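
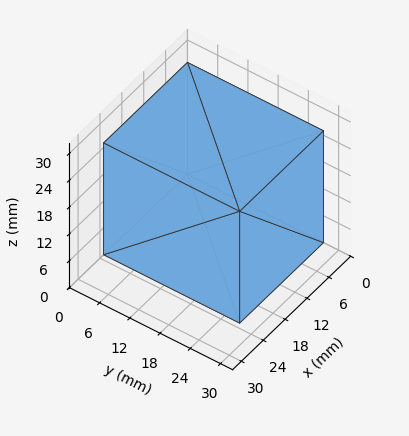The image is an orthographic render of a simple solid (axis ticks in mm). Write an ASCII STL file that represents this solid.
Reading the render: the shape is a rectangular box, roughly 23 × 27 mm footprint and 25 mm tall (dimensions read to the nearest mm from the axis ticks). For the STL, each face is triangulated and given an outward normal.

solid part
  facet normal 0.0000 0.0000 -1.0000
    outer loop
      vertex 23.00 27.00 0.00
      vertex 23.00 0.00 0.00
      vertex 0.00 0.00 0.00
    endloop
  endfacet
  facet normal 0.0000 0.0000 -1.0000
    outer loop
      vertex 0.00 27.00 0.00
      vertex 23.00 27.00 0.00
      vertex 0.00 0.00 0.00
    endloop
  endfacet
  facet normal 0.0000 0.0000 1.0000
    outer loop
      vertex 0.00 0.00 25.00
      vertex 23.00 0.00 25.00
      vertex 23.00 27.00 25.00
    endloop
  endfacet
  facet normal 0.0000 0.0000 1.0000
    outer loop
      vertex 0.00 0.00 25.00
      vertex 23.00 27.00 25.00
      vertex 0.00 27.00 25.00
    endloop
  endfacet
  facet normal 0.0000 -1.0000 0.0000
    outer loop
      vertex 0.00 0.00 0.00
      vertex 23.00 0.00 0.00
      vertex 23.00 0.00 25.00
    endloop
  endfacet
  facet normal 0.0000 -1.0000 0.0000
    outer loop
      vertex 0.00 0.00 0.00
      vertex 23.00 0.00 25.00
      vertex 0.00 0.00 25.00
    endloop
  endfacet
  facet normal 0.0000 1.0000 0.0000
    outer loop
      vertex 23.00 27.00 25.00
      vertex 23.00 27.00 0.00
      vertex 0.00 27.00 0.00
    endloop
  endfacet
  facet normal 0.0000 1.0000 0.0000
    outer loop
      vertex 0.00 27.00 25.00
      vertex 23.00 27.00 25.00
      vertex 0.00 27.00 0.00
    endloop
  endfacet
  facet normal -1.0000 0.0000 0.0000
    outer loop
      vertex 0.00 27.00 25.00
      vertex 0.00 27.00 0.00
      vertex 0.00 0.00 0.00
    endloop
  endfacet
  facet normal -1.0000 0.0000 0.0000
    outer loop
      vertex 0.00 0.00 25.00
      vertex 0.00 27.00 25.00
      vertex 0.00 0.00 0.00
    endloop
  endfacet
  facet normal 1.0000 0.0000 0.0000
    outer loop
      vertex 23.00 0.00 0.00
      vertex 23.00 27.00 0.00
      vertex 23.00 27.00 25.00
    endloop
  endfacet
  facet normal 1.0000 0.0000 0.0000
    outer loop
      vertex 23.00 0.00 0.00
      vertex 23.00 27.00 25.00
      vertex 23.00 0.00 25.00
    endloop
  endfacet
endsolid part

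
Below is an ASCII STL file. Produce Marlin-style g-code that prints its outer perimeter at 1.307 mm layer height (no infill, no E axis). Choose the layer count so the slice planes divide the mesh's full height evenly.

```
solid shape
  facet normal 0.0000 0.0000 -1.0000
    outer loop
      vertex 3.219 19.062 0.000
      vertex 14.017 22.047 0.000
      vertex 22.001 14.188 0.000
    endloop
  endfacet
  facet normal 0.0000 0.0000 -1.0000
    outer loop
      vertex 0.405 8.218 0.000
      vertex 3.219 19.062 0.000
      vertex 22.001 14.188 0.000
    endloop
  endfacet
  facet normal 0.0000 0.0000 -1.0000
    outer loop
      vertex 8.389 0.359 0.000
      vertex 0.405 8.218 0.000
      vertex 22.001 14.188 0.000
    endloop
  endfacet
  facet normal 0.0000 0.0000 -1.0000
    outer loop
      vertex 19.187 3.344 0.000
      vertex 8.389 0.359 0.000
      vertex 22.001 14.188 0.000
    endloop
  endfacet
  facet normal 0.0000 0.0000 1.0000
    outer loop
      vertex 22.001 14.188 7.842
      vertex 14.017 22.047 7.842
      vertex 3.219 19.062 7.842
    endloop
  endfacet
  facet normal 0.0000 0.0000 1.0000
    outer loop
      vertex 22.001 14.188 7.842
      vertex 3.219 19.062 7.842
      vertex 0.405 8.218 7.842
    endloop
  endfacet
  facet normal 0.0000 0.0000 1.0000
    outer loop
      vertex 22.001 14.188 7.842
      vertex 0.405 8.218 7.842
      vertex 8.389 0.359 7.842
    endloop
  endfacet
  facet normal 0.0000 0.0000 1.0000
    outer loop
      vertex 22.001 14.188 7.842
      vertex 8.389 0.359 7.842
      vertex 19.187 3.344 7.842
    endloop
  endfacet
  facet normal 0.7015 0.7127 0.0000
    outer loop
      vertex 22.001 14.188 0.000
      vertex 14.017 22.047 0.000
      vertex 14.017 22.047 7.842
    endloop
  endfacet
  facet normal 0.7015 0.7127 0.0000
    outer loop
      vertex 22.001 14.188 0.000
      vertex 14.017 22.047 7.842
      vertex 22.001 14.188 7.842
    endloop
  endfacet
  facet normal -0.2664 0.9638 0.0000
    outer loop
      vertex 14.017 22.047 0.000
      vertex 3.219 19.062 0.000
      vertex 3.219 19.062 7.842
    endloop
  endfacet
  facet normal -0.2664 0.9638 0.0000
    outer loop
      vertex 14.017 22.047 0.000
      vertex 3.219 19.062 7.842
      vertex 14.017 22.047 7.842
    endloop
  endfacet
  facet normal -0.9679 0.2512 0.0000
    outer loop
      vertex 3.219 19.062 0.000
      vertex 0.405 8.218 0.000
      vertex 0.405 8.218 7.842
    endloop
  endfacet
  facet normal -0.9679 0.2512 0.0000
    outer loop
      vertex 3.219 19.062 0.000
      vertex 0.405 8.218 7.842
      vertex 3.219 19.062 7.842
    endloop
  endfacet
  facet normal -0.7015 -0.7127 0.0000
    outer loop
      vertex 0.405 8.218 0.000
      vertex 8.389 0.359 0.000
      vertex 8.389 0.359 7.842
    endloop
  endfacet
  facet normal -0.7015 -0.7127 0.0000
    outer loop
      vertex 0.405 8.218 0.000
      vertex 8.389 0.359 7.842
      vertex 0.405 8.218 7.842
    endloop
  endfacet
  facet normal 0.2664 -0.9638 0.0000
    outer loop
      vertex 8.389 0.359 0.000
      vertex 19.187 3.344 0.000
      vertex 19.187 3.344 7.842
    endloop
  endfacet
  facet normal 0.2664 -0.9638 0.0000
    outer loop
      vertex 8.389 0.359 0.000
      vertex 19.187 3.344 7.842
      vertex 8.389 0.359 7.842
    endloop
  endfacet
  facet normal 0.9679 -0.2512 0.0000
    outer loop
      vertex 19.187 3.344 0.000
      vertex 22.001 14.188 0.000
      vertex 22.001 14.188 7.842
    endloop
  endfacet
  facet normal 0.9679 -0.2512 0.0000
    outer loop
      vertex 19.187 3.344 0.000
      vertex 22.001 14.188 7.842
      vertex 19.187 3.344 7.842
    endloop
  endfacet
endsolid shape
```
; perimeter-only toolpath
G21 ; units = mm
G90 ; absolute positioning
G28 ; home
; layer 1
G0 Z1.307
G0 X22.001 Y14.188
G1 X14.017 Y22.047
G1 X3.219 Y19.062
G1 X0.405 Y8.218
G1 X8.389 Y0.359
G1 X19.187 Y3.344
G1 X22.001 Y14.188
; layer 2
G0 Z2.614
G0 X22.001 Y14.188
G1 X14.017 Y22.047
G1 X3.219 Y19.062
G1 X0.405 Y8.218
G1 X8.389 Y0.359
G1 X19.187 Y3.344
G1 X22.001 Y14.188
; layer 3
G0 Z3.921
G0 X22.001 Y14.188
G1 X14.017 Y22.047
G1 X3.219 Y19.062
G1 X0.405 Y8.218
G1 X8.389 Y0.359
G1 X19.187 Y3.344
G1 X22.001 Y14.188
; layer 4
G0 Z5.228
G0 X22.001 Y14.188
G1 X14.017 Y22.047
G1 X3.219 Y19.062
G1 X0.405 Y8.218
G1 X8.389 Y0.359
G1 X19.187 Y3.344
G1 X22.001 Y14.188
; layer 5
G0 Z6.535
G0 X22.001 Y14.188
G1 X14.017 Y22.047
G1 X3.219 Y19.062
G1 X0.405 Y8.218
G1 X8.389 Y0.359
G1 X19.187 Y3.344
G1 X22.001 Y14.188
; layer 6
G0 Z7.842
G0 X22.001 Y14.188
G1 X14.017 Y22.047
G1 X3.219 Y19.062
G1 X0.405 Y8.218
G1 X8.389 Y0.359
G1 X19.187 Y3.344
G1 X22.001 Y14.188
M2 ; end

The solid is a regular 6-sided prism (a cylinder approximated with 6 flat sides), circumscribed radius ≈ 11.2 mm, height ≈ 7.84 mm. Slicing at Δz = 1.307 mm — 6 equal slices spanning the solid's height, so layer i sits at z = i·h/6 — gives 6 non-empty perimeters. Each is a 6-segment closed polygon; G0 lifts to the layer z and rapids to the start vertex, then G1 traces the edges.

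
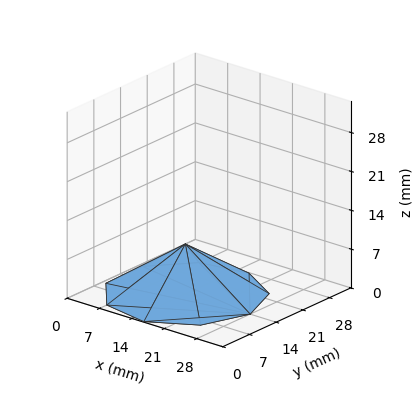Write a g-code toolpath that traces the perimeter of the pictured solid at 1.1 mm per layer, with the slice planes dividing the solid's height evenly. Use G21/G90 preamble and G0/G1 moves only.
Reading the render: the shape is a regular 9-sided pyramid, base circumscribed radius ≈ 14 mm, apex at z ≈ 9 mm (dimensions read to the nearest mm from the axis ticks). For the g-code, the solid's height is divided into equal slices at the stated Δz and each level perimeter traced with G1 moves after a G0 lift.

; perimeter-only toolpath
G21 ; units = mm
G90 ; absolute positioning
G28 ; home
; layer 1
G0 Z1.1
G0 X26.2 Y14.0
G1 X23.4 Y21.9
G1 X16.1 Y26.1
G1 X7.9 Y24.6
G1 X2.5 Y18.2
G1 X2.5 Y9.8
G1 X7.9 Y3.4
G1 X16.1 Y1.9
G1 X23.4 Y6.1
G1 X26.2 Y14.0
; layer 2
G0 Z2.2
G0 X24.5 Y14.0
G1 X22.0 Y20.8
G1 X15.8 Y24.4
G1 X8.8 Y23.1
G1 X4.1 Y17.6
G1 X4.1 Y10.4
G1 X8.8 Y4.9
G1 X15.8 Y3.6
G1 X22.0 Y7.2
G1 X24.5 Y14.0
; layer 3
G0 Z3.4
G0 X22.8 Y14.0
G1 X20.7 Y19.6
G1 X15.5 Y22.6
G1 X9.6 Y21.6
G1 X5.8 Y17.0
G1 X5.8 Y11.0
G1 X9.6 Y6.4
G1 X15.5 Y5.4
G1 X20.7 Y8.4
G1 X22.8 Y14.0
; layer 4
G0 Z4.5
G0 X21.0 Y14.0
G1 X19.4 Y18.5
G1 X15.2 Y20.9
G1 X10.5 Y20.1
G1 X7.4 Y16.4
G1 X7.4 Y11.6
G1 X10.5 Y8.0
G1 X15.2 Y7.1
G1 X19.4 Y9.5
G1 X21.0 Y14.0
; layer 5
G0 Z5.6
G0 X19.2 Y14.0
G1 X18.0 Y17.4
G1 X14.9 Y19.2
G1 X11.4 Y18.5
G1 X9.1 Y15.8
G1 X9.1 Y12.2
G1 X11.4 Y9.5
G1 X14.9 Y8.8
G1 X18.0 Y10.6
G1 X19.2 Y14.0
; layer 6
G0 Z6.8
G0 X17.5 Y14.0
G1 X16.7 Y16.2
G1 X14.6 Y17.4
G1 X12.2 Y17.0
G1 X10.7 Y15.2
G1 X10.7 Y12.8
G1 X12.2 Y11.0
G1 X14.6 Y10.6
G1 X16.7 Y11.8
G1 X17.5 Y14.0
; layer 7
G0 Z7.9
G0 X15.8 Y14.0
G1 X15.3 Y15.1
G1 X14.3 Y15.7
G1 X13.1 Y15.5
G1 X12.3 Y14.6
G1 X12.3 Y13.4
G1 X13.1 Y12.5
G1 X14.3 Y12.3
G1 X15.3 Y12.9
G1 X15.8 Y14.0
M2 ; end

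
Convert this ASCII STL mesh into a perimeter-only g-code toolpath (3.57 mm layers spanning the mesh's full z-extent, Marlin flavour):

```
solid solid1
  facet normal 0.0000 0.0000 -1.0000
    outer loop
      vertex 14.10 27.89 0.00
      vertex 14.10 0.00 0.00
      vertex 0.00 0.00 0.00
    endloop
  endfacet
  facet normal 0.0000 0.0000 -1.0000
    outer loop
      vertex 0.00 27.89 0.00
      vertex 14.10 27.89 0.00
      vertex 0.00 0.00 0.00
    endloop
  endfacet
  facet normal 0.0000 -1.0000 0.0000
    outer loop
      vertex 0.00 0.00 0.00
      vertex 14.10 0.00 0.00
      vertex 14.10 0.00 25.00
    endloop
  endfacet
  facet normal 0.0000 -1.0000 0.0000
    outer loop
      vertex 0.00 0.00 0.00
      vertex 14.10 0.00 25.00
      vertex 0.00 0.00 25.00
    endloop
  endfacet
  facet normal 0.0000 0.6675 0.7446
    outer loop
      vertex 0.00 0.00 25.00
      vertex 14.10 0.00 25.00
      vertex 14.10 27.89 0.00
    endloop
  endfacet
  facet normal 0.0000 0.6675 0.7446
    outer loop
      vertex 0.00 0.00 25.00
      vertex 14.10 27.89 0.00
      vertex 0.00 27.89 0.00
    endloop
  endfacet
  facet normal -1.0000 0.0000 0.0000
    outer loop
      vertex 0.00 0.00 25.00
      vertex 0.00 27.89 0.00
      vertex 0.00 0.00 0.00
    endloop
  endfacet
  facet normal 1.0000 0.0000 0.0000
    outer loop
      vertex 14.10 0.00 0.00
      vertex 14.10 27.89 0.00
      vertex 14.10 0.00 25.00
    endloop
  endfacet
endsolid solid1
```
; perimeter-only toolpath
G21 ; units = mm
G90 ; absolute positioning
G28 ; home
; layer 1
G0 Z3.57
G0 X0.00 Y0.00
G1 X14.10 Y0.00
G1 X14.10 Y23.91
G1 X0.00 Y23.91
G1 X0.00 Y0.00
; layer 2
G0 Z7.14
G0 X0.00 Y0.00
G1 X14.10 Y0.00
G1 X14.10 Y19.92
G1 X0.00 Y19.92
G1 X0.00 Y0.00
; layer 3
G0 Z10.71
G0 X0.00 Y0.00
G1 X14.10 Y0.00
G1 X14.10 Y15.94
G1 X0.00 Y15.94
G1 X0.00 Y0.00
; layer 4
G0 Z14.29
G0 X0.00 Y0.00
G1 X14.10 Y0.00
G1 X14.10 Y11.95
G1 X0.00 Y11.95
G1 X0.00 Y0.00
; layer 5
G0 Z17.86
G0 X0.00 Y0.00
G1 X14.10 Y0.00
G1 X14.10 Y7.97
G1 X0.00 Y7.97
G1 X0.00 Y0.00
; layer 6
G0 Z21.43
G0 X0.00 Y0.00
G1 X14.10 Y0.00
G1 X14.10 Y3.98
G1 X0.00 Y3.98
G1 X0.00 Y0.00
M2 ; end

The solid is a wedge (ramp): 14.1 × 27.9 mm base, rising to 25 mm along the y=0 edge and sloping linearly to z=0 at y=27.9. Slicing at Δz = 3.57 mm — 7 equal slices spanning the solid's height, so layer i sits at z = i·h/7 — gives 6 non-empty perimeters. Each is a 4-segment closed polygon; G0 lifts to the layer z and rapids to the start vertex, then G1 traces the edges. The cross-section shrinks linearly with z (the slice at the apex is degenerate and omitted).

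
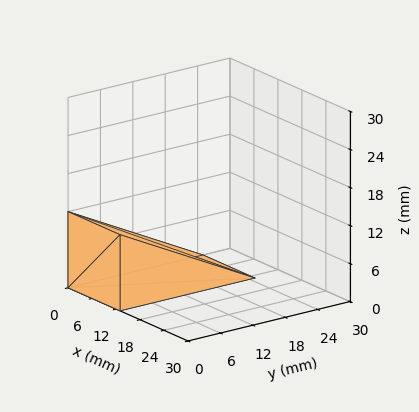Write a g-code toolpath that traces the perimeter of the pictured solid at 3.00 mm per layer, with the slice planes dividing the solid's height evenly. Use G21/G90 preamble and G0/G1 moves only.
Reading the render: the shape is a wedge (ramp): 13 × 25 mm base, rising to 12 mm along the y=0 edge and sloping linearly to z=0 at y=25 (dimensions read to the nearest mm from the axis ticks). For the g-code, the solid's height is divided into equal slices at the stated Δz and each level perimeter traced with G1 moves after a G0 lift.

; perimeter-only toolpath
G21 ; units = mm
G90 ; absolute positioning
G28 ; home
; layer 1
G0 Z3.00
G0 X0.00 Y0.00
G1 X13.00 Y0.00
G1 X13.00 Y18.75
G1 X0.00 Y18.75
G1 X0.00 Y0.00
; layer 2
G0 Z6.00
G0 X0.00 Y0.00
G1 X13.00 Y0.00
G1 X13.00 Y12.50
G1 X0.00 Y12.50
G1 X0.00 Y0.00
; layer 3
G0 Z9.00
G0 X0.00 Y0.00
G1 X13.00 Y0.00
G1 X13.00 Y6.25
G1 X0.00 Y6.25
G1 X0.00 Y0.00
M2 ; end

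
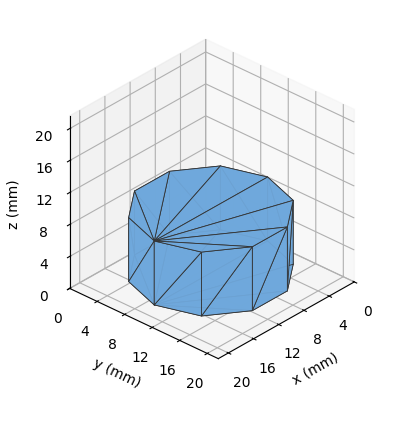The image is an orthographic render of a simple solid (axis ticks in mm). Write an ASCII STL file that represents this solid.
Reading the render: the shape is a regular 10-sided prism (a cylinder approximated with 10 flat sides), circumscribed radius ≈ 9 mm, height ≈ 8 mm (dimensions read to the nearest mm from the axis ticks). For the STL, each face is triangulated and given an outward normal.

solid part
  facet normal 0.0000 0.0000 -1.0000
    outer loop
      vertex 11.781 17.560 0.000
      vertex 16.281 14.290 0.000
      vertex 18.000 9.000 0.000
    endloop
  endfacet
  facet normal 0.0000 0.0000 -1.0000
    outer loop
      vertex 6.219 17.560 0.000
      vertex 11.781 17.560 0.000
      vertex 18.000 9.000 0.000
    endloop
  endfacet
  facet normal 0.0000 0.0000 -1.0000
    outer loop
      vertex 1.719 14.290 0.000
      vertex 6.219 17.560 0.000
      vertex 18.000 9.000 0.000
    endloop
  endfacet
  facet normal 0.0000 0.0000 -1.0000
    outer loop
      vertex 0.000 9.000 0.000
      vertex 1.719 14.290 0.000
      vertex 18.000 9.000 0.000
    endloop
  endfacet
  facet normal 0.0000 0.0000 -1.0000
    outer loop
      vertex 1.719 3.710 0.000
      vertex 0.000 9.000 0.000
      vertex 18.000 9.000 0.000
    endloop
  endfacet
  facet normal 0.0000 0.0000 -1.0000
    outer loop
      vertex 6.219 0.440 0.000
      vertex 1.719 3.710 0.000
      vertex 18.000 9.000 0.000
    endloop
  endfacet
  facet normal 0.0000 0.0000 -1.0000
    outer loop
      vertex 11.781 0.440 0.000
      vertex 6.219 0.440 0.000
      vertex 18.000 9.000 0.000
    endloop
  endfacet
  facet normal 0.0000 0.0000 -1.0000
    outer loop
      vertex 16.281 3.710 0.000
      vertex 11.781 0.440 0.000
      vertex 18.000 9.000 0.000
    endloop
  endfacet
  facet normal 0.0000 0.0000 1.0000
    outer loop
      vertex 18.000 9.000 8.000
      vertex 16.281 14.290 8.000
      vertex 11.781 17.560 8.000
    endloop
  endfacet
  facet normal 0.0000 0.0000 1.0000
    outer loop
      vertex 18.000 9.000 8.000
      vertex 11.781 17.560 8.000
      vertex 6.219 17.560 8.000
    endloop
  endfacet
  facet normal 0.0000 0.0000 1.0000
    outer loop
      vertex 18.000 9.000 8.000
      vertex 6.219 17.560 8.000
      vertex 1.719 14.290 8.000
    endloop
  endfacet
  facet normal 0.0000 0.0000 1.0000
    outer loop
      vertex 18.000 9.000 8.000
      vertex 1.719 14.290 8.000
      vertex 0.000 9.000 8.000
    endloop
  endfacet
  facet normal 0.0000 0.0000 1.0000
    outer loop
      vertex 18.000 9.000 8.000
      vertex 0.000 9.000 8.000
      vertex 1.719 3.710 8.000
    endloop
  endfacet
  facet normal 0.0000 0.0000 1.0000
    outer loop
      vertex 18.000 9.000 8.000
      vertex 1.719 3.710 8.000
      vertex 6.219 0.440 8.000
    endloop
  endfacet
  facet normal 0.0000 0.0000 1.0000
    outer loop
      vertex 18.000 9.000 8.000
      vertex 6.219 0.440 8.000
      vertex 11.781 0.440 8.000
    endloop
  endfacet
  facet normal 0.0000 0.0000 1.0000
    outer loop
      vertex 18.000 9.000 8.000
      vertex 11.781 0.440 8.000
      vertex 16.281 3.710 8.000
    endloop
  endfacet
  facet normal 0.9510 0.3090 0.0000
    outer loop
      vertex 18.000 9.000 0.000
      vertex 16.281 14.290 0.000
      vertex 16.281 14.290 8.000
    endloop
  endfacet
  facet normal 0.9510 0.3090 0.0000
    outer loop
      vertex 18.000 9.000 0.000
      vertex 16.281 14.290 8.000
      vertex 18.000 9.000 8.000
    endloop
  endfacet
  facet normal 0.5879 0.8090 0.0000
    outer loop
      vertex 16.281 14.290 0.000
      vertex 11.781 17.560 0.000
      vertex 11.781 17.560 8.000
    endloop
  endfacet
  facet normal 0.5879 0.8090 0.0000
    outer loop
      vertex 16.281 14.290 0.000
      vertex 11.781 17.560 8.000
      vertex 16.281 14.290 8.000
    endloop
  endfacet
  facet normal 0.0000 1.0000 0.0000
    outer loop
      vertex 11.781 17.560 0.000
      vertex 6.219 17.560 0.000
      vertex 6.219 17.560 8.000
    endloop
  endfacet
  facet normal 0.0000 1.0000 0.0000
    outer loop
      vertex 11.781 17.560 0.000
      vertex 6.219 17.560 8.000
      vertex 11.781 17.560 8.000
    endloop
  endfacet
  facet normal -0.5879 0.8090 0.0000
    outer loop
      vertex 6.219 17.560 0.000
      vertex 1.719 14.290 0.000
      vertex 1.719 14.290 8.000
    endloop
  endfacet
  facet normal -0.5879 0.8090 0.0000
    outer loop
      vertex 6.219 17.560 0.000
      vertex 1.719 14.290 8.000
      vertex 6.219 17.560 8.000
    endloop
  endfacet
  facet normal -0.9510 0.3090 0.0000
    outer loop
      vertex 1.719 14.290 0.000
      vertex 0.000 9.000 0.000
      vertex 0.000 9.000 8.000
    endloop
  endfacet
  facet normal -0.9510 0.3090 0.0000
    outer loop
      vertex 1.719 14.290 0.000
      vertex 0.000 9.000 8.000
      vertex 1.719 14.290 8.000
    endloop
  endfacet
  facet normal -0.9510 -0.3090 0.0000
    outer loop
      vertex 0.000 9.000 0.000
      vertex 1.719 3.710 0.000
      vertex 1.719 3.710 8.000
    endloop
  endfacet
  facet normal -0.9510 -0.3090 0.0000
    outer loop
      vertex 0.000 9.000 0.000
      vertex 1.719 3.710 8.000
      vertex 0.000 9.000 8.000
    endloop
  endfacet
  facet normal -0.5879 -0.8090 0.0000
    outer loop
      vertex 1.719 3.710 0.000
      vertex 6.219 0.440 0.000
      vertex 6.219 0.440 8.000
    endloop
  endfacet
  facet normal -0.5879 -0.8090 0.0000
    outer loop
      vertex 1.719 3.710 0.000
      vertex 6.219 0.440 8.000
      vertex 1.719 3.710 8.000
    endloop
  endfacet
  facet normal 0.0000 -1.0000 0.0000
    outer loop
      vertex 6.219 0.440 0.000
      vertex 11.781 0.440 0.000
      vertex 11.781 0.440 8.000
    endloop
  endfacet
  facet normal 0.0000 -1.0000 0.0000
    outer loop
      vertex 6.219 0.440 0.000
      vertex 11.781 0.440 8.000
      vertex 6.219 0.440 8.000
    endloop
  endfacet
  facet normal 0.5879 -0.8090 0.0000
    outer loop
      vertex 11.781 0.440 0.000
      vertex 16.281 3.710 0.000
      vertex 16.281 3.710 8.000
    endloop
  endfacet
  facet normal 0.5879 -0.8090 0.0000
    outer loop
      vertex 11.781 0.440 0.000
      vertex 16.281 3.710 8.000
      vertex 11.781 0.440 8.000
    endloop
  endfacet
  facet normal 0.9510 -0.3090 0.0000
    outer loop
      vertex 16.281 3.710 0.000
      vertex 18.000 9.000 0.000
      vertex 18.000 9.000 8.000
    endloop
  endfacet
  facet normal 0.9510 -0.3090 0.0000
    outer loop
      vertex 16.281 3.710 0.000
      vertex 18.000 9.000 8.000
      vertex 16.281 3.710 8.000
    endloop
  endfacet
endsolid part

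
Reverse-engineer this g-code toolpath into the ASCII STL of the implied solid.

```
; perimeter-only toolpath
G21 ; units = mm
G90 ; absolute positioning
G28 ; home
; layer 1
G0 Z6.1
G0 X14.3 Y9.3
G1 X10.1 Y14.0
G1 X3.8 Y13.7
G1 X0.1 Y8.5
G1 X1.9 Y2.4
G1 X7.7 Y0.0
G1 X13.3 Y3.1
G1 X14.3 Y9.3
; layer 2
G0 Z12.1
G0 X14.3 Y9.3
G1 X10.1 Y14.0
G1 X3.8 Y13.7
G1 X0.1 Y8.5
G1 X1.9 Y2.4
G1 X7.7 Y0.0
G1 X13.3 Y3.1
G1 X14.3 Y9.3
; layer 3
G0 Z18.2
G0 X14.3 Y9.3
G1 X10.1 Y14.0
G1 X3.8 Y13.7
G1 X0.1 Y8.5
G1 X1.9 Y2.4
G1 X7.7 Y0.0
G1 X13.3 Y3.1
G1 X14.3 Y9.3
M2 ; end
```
solid part
  facet normal 0.0000 0.0000 -1.0000
    outer loop
      vertex 3.8 13.7 0.0
      vertex 10.1 14.0 0.0
      vertex 14.3 9.3 0.0
    endloop
  endfacet
  facet normal 0.0000 0.0000 -1.0000
    outer loop
      vertex 0.1 8.5 0.0
      vertex 3.8 13.7 0.0
      vertex 14.3 9.3 0.0
    endloop
  endfacet
  facet normal 0.0000 0.0000 -1.0000
    outer loop
      vertex 1.9 2.4 0.0
      vertex 0.1 8.5 0.0
      vertex 14.3 9.3 0.0
    endloop
  endfacet
  facet normal 0.0000 0.0000 -1.0000
    outer loop
      vertex 7.7 0.0 0.0
      vertex 1.9 2.4 0.0
      vertex 14.3 9.3 0.0
    endloop
  endfacet
  facet normal 0.0000 0.0000 -1.0000
    outer loop
      vertex 13.3 3.1 0.0
      vertex 7.7 0.0 0.0
      vertex 14.3 9.3 0.0
    endloop
  endfacet
  facet normal 0.0000 0.0000 1.0000
    outer loop
      vertex 14.3 9.3 18.2
      vertex 10.1 14.0 18.2
      vertex 3.8 13.7 18.2
    endloop
  endfacet
  facet normal 0.0000 0.0000 1.0000
    outer loop
      vertex 14.3 9.3 18.2
      vertex 3.8 13.7 18.2
      vertex 0.1 8.5 18.2
    endloop
  endfacet
  facet normal 0.0000 0.0000 1.0000
    outer loop
      vertex 14.3 9.3 18.2
      vertex 0.1 8.5 18.2
      vertex 1.9 2.4 18.2
    endloop
  endfacet
  facet normal 0.0000 0.0000 1.0000
    outer loop
      vertex 14.3 9.3 18.2
      vertex 1.9 2.4 18.2
      vertex 7.7 0.0 18.2
    endloop
  endfacet
  facet normal 0.0000 0.0000 1.0000
    outer loop
      vertex 14.3 9.3 18.2
      vertex 7.7 0.0 18.2
      vertex 13.3 3.1 18.2
    endloop
  endfacet
  facet normal 0.7457 0.6663 0.0000
    outer loop
      vertex 14.3 9.3 0.0
      vertex 10.1 14.0 0.0
      vertex 10.1 14.0 18.2
    endloop
  endfacet
  facet normal 0.7457 0.6663 0.0000
    outer loop
      vertex 14.3 9.3 0.0
      vertex 10.1 14.0 18.2
      vertex 14.3 9.3 18.2
    endloop
  endfacet
  facet normal -0.0476 0.9989 0.0000
    outer loop
      vertex 10.1 14.0 0.0
      vertex 3.8 13.7 0.0
      vertex 3.8 13.7 18.2
    endloop
  endfacet
  facet normal -0.0476 0.9989 0.0000
    outer loop
      vertex 10.1 14.0 0.0
      vertex 3.8 13.7 18.2
      vertex 10.1 14.0 18.2
    endloop
  endfacet
  facet normal -0.8148 0.5798 0.0000
    outer loop
      vertex 3.8 13.7 0.0
      vertex 0.1 8.5 0.0
      vertex 0.1 8.5 18.2
    endloop
  endfacet
  facet normal -0.8148 0.5798 0.0000
    outer loop
      vertex 3.8 13.7 0.0
      vertex 0.1 8.5 18.2
      vertex 3.8 13.7 18.2
    endloop
  endfacet
  facet normal -0.9591 -0.2830 0.0000
    outer loop
      vertex 0.1 8.5 0.0
      vertex 1.9 2.4 0.0
      vertex 1.9 2.4 18.2
    endloop
  endfacet
  facet normal -0.9591 -0.2830 0.0000
    outer loop
      vertex 0.1 8.5 0.0
      vertex 1.9 2.4 18.2
      vertex 0.1 8.5 18.2
    endloop
  endfacet
  facet normal -0.3824 -0.9240 0.0000
    outer loop
      vertex 1.9 2.4 0.0
      vertex 7.7 0.0 0.0
      vertex 7.7 0.0 18.2
    endloop
  endfacet
  facet normal -0.3824 -0.9240 0.0000
    outer loop
      vertex 1.9 2.4 0.0
      vertex 7.7 0.0 18.2
      vertex 1.9 2.4 18.2
    endloop
  endfacet
  facet normal 0.4843 -0.8749 0.0000
    outer loop
      vertex 7.7 0.0 0.0
      vertex 13.3 3.1 0.0
      vertex 13.3 3.1 18.2
    endloop
  endfacet
  facet normal 0.4843 -0.8749 0.0000
    outer loop
      vertex 7.7 0.0 0.0
      vertex 13.3 3.1 18.2
      vertex 7.7 0.0 18.2
    endloop
  endfacet
  facet normal 0.9872 -0.1592 0.0000
    outer loop
      vertex 13.3 3.1 0.0
      vertex 14.3 9.3 0.0
      vertex 14.3 9.3 18.2
    endloop
  endfacet
  facet normal 0.9872 -0.1592 0.0000
    outer loop
      vertex 13.3 3.1 0.0
      vertex 14.3 9.3 18.2
      vertex 13.3 3.1 18.2
    endloop
  endfacet
endsolid part

The G0 Z moves step by Δz≈6.1 mm. Every layer's G1 loop is the same polygon, so the solid is a straight extrusion of it from z=0 to z≈18.2. Closing with flat bottom and top caps and triangulating gives 24 facets — a regular 7-sided prism (a cylinder approximated with 7 flat sides), circumscribed radius ≈ 7.3 mm, height ≈ 18.2 mm.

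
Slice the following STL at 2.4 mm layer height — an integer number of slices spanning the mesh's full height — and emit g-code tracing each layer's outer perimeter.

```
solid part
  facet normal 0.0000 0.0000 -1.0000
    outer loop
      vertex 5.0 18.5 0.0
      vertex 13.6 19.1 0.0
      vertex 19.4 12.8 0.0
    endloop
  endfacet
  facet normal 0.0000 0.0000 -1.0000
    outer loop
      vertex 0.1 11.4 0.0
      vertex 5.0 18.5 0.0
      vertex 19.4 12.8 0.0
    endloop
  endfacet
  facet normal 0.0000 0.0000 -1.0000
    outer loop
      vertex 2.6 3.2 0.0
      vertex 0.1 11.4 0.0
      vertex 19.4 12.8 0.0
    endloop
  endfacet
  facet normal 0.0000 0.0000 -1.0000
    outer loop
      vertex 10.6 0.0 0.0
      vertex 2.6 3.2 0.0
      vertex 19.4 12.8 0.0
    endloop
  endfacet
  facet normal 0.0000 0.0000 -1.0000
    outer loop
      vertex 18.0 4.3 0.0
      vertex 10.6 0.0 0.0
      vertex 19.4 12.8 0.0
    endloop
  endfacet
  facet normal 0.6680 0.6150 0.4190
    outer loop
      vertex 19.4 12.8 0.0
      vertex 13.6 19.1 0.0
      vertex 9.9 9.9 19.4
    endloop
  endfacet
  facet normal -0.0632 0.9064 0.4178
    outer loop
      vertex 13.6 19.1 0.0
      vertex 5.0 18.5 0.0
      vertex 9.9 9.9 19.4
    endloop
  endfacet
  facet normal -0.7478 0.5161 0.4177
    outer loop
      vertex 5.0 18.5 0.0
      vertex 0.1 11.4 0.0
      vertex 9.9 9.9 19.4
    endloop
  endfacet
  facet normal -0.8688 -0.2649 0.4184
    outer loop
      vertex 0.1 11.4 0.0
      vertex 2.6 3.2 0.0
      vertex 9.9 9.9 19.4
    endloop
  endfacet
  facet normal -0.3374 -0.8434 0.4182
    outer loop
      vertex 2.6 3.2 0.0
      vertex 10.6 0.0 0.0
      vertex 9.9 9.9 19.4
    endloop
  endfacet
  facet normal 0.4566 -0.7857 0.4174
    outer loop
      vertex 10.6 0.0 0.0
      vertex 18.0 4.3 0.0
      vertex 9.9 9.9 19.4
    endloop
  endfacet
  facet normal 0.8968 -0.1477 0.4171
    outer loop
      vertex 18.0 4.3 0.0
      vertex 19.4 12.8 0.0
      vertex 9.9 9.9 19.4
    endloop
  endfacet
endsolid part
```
; perimeter-only toolpath
G21 ; units = mm
G90 ; absolute positioning
G28 ; home
; layer 1
G0 Z2.4
G0 X18.2 Y12.4
G1 X13.1 Y18.0
G1 X5.6 Y17.4
G1 X1.3 Y11.2
G1 X3.5 Y4.0
G1 X10.5 Y1.2
G1 X17.0 Y5.0
G1 X18.2 Y12.4
; layer 2
G0 Z4.8
G0 X17.0 Y12.1
G1 X12.7 Y16.8
G1 X6.2 Y16.4
G1 X2.6 Y11.0
G1 X4.4 Y4.9
G1 X10.4 Y2.5
G1 X16.0 Y5.7
G1 X17.0 Y12.1
; layer 3
G0 Z7.3
G0 X15.8 Y11.7
G1 X12.2 Y15.7
G1 X6.8 Y15.3
G1 X3.8 Y10.8
G1 X5.3 Y5.7
G1 X10.3 Y3.7
G1 X15.0 Y6.4
G1 X15.8 Y11.7
; layer 4
G0 Z9.7
G0 X14.6 Y11.4
G1 X11.8 Y14.5
G1 X7.5 Y14.2
G1 X5.0 Y10.7
G1 X6.2 Y6.6
G1 X10.2 Y5.0
G1 X13.9 Y7.1
G1 X14.6 Y11.4
; layer 5
G0 Z12.1
G0 X13.5 Y11.0
G1 X11.3 Y13.4
G1 X8.1 Y13.1
G1 X6.2 Y10.5
G1 X7.2 Y7.4
G1 X10.2 Y6.2
G1 X12.9 Y7.8
G1 X13.5 Y11.0
; layer 6
G0 Z14.5
G0 X12.3 Y10.6
G1 X10.8 Y12.2
G1 X8.7 Y12.1
G1 X7.5 Y10.3
G1 X8.1 Y8.2
G1 X10.1 Y7.4
G1 X11.9 Y8.5
G1 X12.3 Y10.6
; layer 7
G0 Z17.0
G0 X11.1 Y10.3
G1 X10.4 Y11.1
G1 X9.3 Y11.0
G1 X8.7 Y10.1
G1 X9.0 Y9.1
G1 X10.0 Y8.7
G1 X10.9 Y9.2
G1 X11.1 Y10.3
M2 ; end

The solid is a regular 7-sided pyramid, base circumscribed radius ≈ 9.9 mm, apex at z ≈ 19.4 mm. Slicing at Δz = 2.4 mm — 8 equal slices spanning the solid's height, so layer i sits at z = i·h/8 — gives 7 non-empty perimeters. Each is a 7-segment closed polygon; G0 lifts to the layer z and rapids to the start vertex, then G1 traces the edges. The cross-section shrinks linearly with z (the slice at the apex is degenerate and omitted).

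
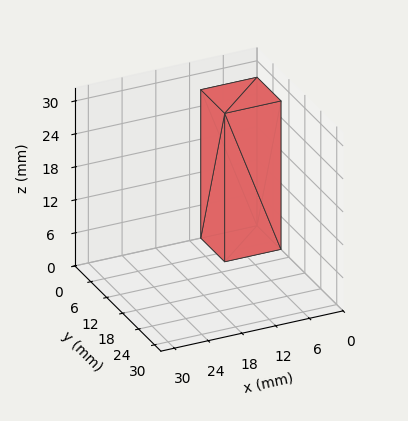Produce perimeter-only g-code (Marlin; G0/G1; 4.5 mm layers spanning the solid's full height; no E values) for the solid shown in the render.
Reading the render: the shape is a rectangular box, roughly 10 × 9 mm footprint and 27 mm tall (dimensions read to the nearest mm from the axis ticks). For the g-code, the solid's height is divided into equal slices at the stated Δz and each level perimeter traced with G1 moves after a G0 lift.

; perimeter-only toolpath
G21 ; units = mm
G90 ; absolute positioning
G28 ; home
; layer 1
G0 Z4.5
G0 X0.0 Y0.0
G1 X10.0 Y0.0
G1 X10.0 Y9.0
G1 X0.0 Y9.0
G1 X0.0 Y0.0
; layer 2
G0 Z9.0
G0 X0.0 Y0.0
G1 X10.0 Y0.0
G1 X10.0 Y9.0
G1 X0.0 Y9.0
G1 X0.0 Y0.0
; layer 3
G0 Z13.5
G0 X0.0 Y0.0
G1 X10.0 Y0.0
G1 X10.0 Y9.0
G1 X0.0 Y9.0
G1 X0.0 Y0.0
; layer 4
G0 Z18.0
G0 X0.0 Y0.0
G1 X10.0 Y0.0
G1 X10.0 Y9.0
G1 X0.0 Y9.0
G1 X0.0 Y0.0
; layer 5
G0 Z22.5
G0 X0.0 Y0.0
G1 X10.0 Y0.0
G1 X10.0 Y9.0
G1 X0.0 Y9.0
G1 X0.0 Y0.0
; layer 6
G0 Z27.0
G0 X0.0 Y0.0
G1 X10.0 Y0.0
G1 X10.0 Y9.0
G1 X0.0 Y9.0
G1 X0.0 Y0.0
M2 ; end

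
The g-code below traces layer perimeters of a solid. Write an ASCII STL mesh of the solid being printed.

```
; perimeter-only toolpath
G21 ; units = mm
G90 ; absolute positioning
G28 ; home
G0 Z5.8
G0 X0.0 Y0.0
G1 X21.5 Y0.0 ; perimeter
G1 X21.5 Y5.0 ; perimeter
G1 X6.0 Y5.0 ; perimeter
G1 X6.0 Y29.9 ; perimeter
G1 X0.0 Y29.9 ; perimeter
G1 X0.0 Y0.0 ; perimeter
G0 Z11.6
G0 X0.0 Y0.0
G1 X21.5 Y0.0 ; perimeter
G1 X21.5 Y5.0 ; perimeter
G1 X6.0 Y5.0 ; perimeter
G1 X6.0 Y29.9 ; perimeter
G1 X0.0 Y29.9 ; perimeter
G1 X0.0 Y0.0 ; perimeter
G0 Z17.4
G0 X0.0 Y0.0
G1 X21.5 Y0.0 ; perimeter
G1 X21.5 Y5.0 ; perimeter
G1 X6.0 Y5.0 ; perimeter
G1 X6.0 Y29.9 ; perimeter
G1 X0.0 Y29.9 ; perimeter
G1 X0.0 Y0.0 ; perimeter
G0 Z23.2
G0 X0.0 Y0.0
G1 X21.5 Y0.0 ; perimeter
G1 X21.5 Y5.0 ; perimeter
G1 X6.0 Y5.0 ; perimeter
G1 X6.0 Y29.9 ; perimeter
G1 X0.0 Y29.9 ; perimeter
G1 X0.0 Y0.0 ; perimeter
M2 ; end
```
solid part
  facet normal 0.0000 0.0000 -1.0000
    outer loop
      vertex 21.5 5.0 0.0
      vertex 21.5 0.0 0.0
      vertex 0.0 0.0 0.0
    endloop
  endfacet
  facet normal 0.0000 0.0000 -1.0000
    outer loop
      vertex 6.0 5.0 0.0
      vertex 21.5 5.0 0.0
      vertex 0.0 0.0 0.0
    endloop
  endfacet
  facet normal 0.0000 0.0000 -1.0000
    outer loop
      vertex 6.0 29.9 0.0
      vertex 6.0 5.0 0.0
      vertex 0.0 0.0 0.0
    endloop
  endfacet
  facet normal 0.0000 0.0000 -1.0000
    outer loop
      vertex 0.0 29.9 0.0
      vertex 6.0 29.9 0.0
      vertex 0.0 0.0 0.0
    endloop
  endfacet
  facet normal 0.0000 0.0000 1.0000
    outer loop
      vertex 0.0 0.0 23.2
      vertex 21.5 0.0 23.2
      vertex 21.5 5.0 23.2
    endloop
  endfacet
  facet normal 0.0000 0.0000 1.0000
    outer loop
      vertex 0.0 0.0 23.2
      vertex 21.5 5.0 23.2
      vertex 6.0 5.0 23.2
    endloop
  endfacet
  facet normal 0.0000 0.0000 1.0000
    outer loop
      vertex 0.0 0.0 23.2
      vertex 6.0 5.0 23.2
      vertex 6.0 29.9 23.2
    endloop
  endfacet
  facet normal 0.0000 0.0000 1.0000
    outer loop
      vertex 0.0 0.0 23.2
      vertex 6.0 29.9 23.2
      vertex 0.0 29.9 23.2
    endloop
  endfacet
  facet normal 0.0000 -1.0000 0.0000
    outer loop
      vertex 0.0 0.0 0.0
      vertex 21.5 0.0 0.0
      vertex 21.5 0.0 23.2
    endloop
  endfacet
  facet normal 0.0000 -1.0000 0.0000
    outer loop
      vertex 0.0 0.0 0.0
      vertex 21.5 0.0 23.2
      vertex 0.0 0.0 23.2
    endloop
  endfacet
  facet normal 1.0000 0.0000 0.0000
    outer loop
      vertex 21.5 0.0 0.0
      vertex 21.5 5.0 0.0
      vertex 21.5 5.0 23.2
    endloop
  endfacet
  facet normal 1.0000 0.0000 0.0000
    outer loop
      vertex 21.5 0.0 0.0
      vertex 21.5 5.0 23.2
      vertex 21.5 0.0 23.2
    endloop
  endfacet
  facet normal 0.0000 1.0000 0.0000
    outer loop
      vertex 21.5 5.0 0.0
      vertex 6.0 5.0 0.0
      vertex 6.0 5.0 23.2
    endloop
  endfacet
  facet normal 0.0000 1.0000 0.0000
    outer loop
      vertex 21.5 5.0 0.0
      vertex 6.0 5.0 23.2
      vertex 21.5 5.0 23.2
    endloop
  endfacet
  facet normal 1.0000 0.0000 0.0000
    outer loop
      vertex 6.0 5.0 0.0
      vertex 6.0 29.9 0.0
      vertex 6.0 29.9 23.2
    endloop
  endfacet
  facet normal 1.0000 0.0000 0.0000
    outer loop
      vertex 6.0 5.0 0.0
      vertex 6.0 29.9 23.2
      vertex 6.0 5.0 23.2
    endloop
  endfacet
  facet normal 0.0000 1.0000 0.0000
    outer loop
      vertex 6.0 29.9 0.0
      vertex 0.0 29.9 0.0
      vertex 0.0 29.9 23.2
    endloop
  endfacet
  facet normal 0.0000 1.0000 0.0000
    outer loop
      vertex 6.0 29.9 0.0
      vertex 0.0 29.9 23.2
      vertex 6.0 29.9 23.2
    endloop
  endfacet
  facet normal -1.0000 0.0000 0.0000
    outer loop
      vertex 0.0 29.9 0.0
      vertex 0.0 0.0 0.0
      vertex 0.0 0.0 23.2
    endloop
  endfacet
  facet normal -1.0000 0.0000 0.0000
    outer loop
      vertex 0.0 29.9 0.0
      vertex 0.0 0.0 23.2
      vertex 0.0 29.9 23.2
    endloop
  endfacet
endsolid part

The G0 Z moves step by Δz≈5.8 mm. Every layer's G1 loop is the same polygon, so the solid is a straight extrusion of it from z=0 to z≈23.2. Closing with flat bottom and top caps and triangulating gives 20 facets — an L-shaped prism: outer 21.5 × 29.9 mm, arm thicknesses ≈ 5 mm (horizontal) and 6 mm (vertical), extruded 23.2 mm in z.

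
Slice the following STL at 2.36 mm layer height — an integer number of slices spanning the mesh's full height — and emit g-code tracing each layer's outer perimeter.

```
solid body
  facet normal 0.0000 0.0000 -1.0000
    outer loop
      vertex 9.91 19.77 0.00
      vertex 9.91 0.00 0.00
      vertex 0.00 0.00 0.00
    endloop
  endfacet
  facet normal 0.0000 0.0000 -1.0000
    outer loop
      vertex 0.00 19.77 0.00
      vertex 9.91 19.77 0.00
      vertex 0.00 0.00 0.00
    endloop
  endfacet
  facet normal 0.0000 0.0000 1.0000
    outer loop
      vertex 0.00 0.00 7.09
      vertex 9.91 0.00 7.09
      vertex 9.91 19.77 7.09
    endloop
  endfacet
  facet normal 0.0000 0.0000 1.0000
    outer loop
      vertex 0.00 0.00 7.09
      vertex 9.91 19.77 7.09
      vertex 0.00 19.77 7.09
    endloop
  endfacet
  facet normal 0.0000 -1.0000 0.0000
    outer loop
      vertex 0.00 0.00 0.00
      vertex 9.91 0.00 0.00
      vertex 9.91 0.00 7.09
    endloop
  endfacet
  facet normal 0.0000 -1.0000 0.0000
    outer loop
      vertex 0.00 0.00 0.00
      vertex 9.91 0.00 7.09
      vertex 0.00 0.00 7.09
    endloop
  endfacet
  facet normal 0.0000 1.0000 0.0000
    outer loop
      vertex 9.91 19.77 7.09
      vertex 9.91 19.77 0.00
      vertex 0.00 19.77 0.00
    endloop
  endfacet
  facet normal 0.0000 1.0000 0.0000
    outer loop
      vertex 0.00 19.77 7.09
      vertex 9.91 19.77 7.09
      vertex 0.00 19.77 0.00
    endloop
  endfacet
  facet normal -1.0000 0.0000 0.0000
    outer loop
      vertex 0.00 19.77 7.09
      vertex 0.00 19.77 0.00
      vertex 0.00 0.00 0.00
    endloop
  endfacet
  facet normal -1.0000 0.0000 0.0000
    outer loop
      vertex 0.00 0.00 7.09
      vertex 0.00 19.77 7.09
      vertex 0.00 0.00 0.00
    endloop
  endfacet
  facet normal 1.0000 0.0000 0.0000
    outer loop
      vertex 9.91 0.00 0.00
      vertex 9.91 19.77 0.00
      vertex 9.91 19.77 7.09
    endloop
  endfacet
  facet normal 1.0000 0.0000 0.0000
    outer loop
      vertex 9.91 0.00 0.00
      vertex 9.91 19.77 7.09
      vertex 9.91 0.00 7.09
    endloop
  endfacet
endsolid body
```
; perimeter-only toolpath
G21 ; units = mm
G90 ; absolute positioning
G28 ; home
; layer 1
G0 Z2.36
G0 X0.00 Y0.00
G1 X9.91 Y0.00
G1 X9.91 Y19.77
G1 X0.00 Y19.77
G1 X0.00 Y0.00
; layer 2
G0 Z4.73
G0 X0.00 Y0.00
G1 X9.91 Y0.00
G1 X9.91 Y19.77
G1 X0.00 Y19.77
G1 X0.00 Y0.00
; layer 3
G0 Z7.09
G0 X0.00 Y0.00
G1 X9.91 Y0.00
G1 X9.91 Y19.77
G1 X0.00 Y19.77
G1 X0.00 Y0.00
M2 ; end

The solid is a rectangular box, roughly 9.91 × 19.8 mm footprint and 7.09 mm tall. Slicing at Δz = 2.36 mm — 3 equal slices spanning the solid's height, so layer i sits at z = i·h/3 — gives 3 non-empty perimeters. Each is a 4-segment closed polygon; G0 lifts to the layer z and rapids to the start vertex, then G1 traces the edges.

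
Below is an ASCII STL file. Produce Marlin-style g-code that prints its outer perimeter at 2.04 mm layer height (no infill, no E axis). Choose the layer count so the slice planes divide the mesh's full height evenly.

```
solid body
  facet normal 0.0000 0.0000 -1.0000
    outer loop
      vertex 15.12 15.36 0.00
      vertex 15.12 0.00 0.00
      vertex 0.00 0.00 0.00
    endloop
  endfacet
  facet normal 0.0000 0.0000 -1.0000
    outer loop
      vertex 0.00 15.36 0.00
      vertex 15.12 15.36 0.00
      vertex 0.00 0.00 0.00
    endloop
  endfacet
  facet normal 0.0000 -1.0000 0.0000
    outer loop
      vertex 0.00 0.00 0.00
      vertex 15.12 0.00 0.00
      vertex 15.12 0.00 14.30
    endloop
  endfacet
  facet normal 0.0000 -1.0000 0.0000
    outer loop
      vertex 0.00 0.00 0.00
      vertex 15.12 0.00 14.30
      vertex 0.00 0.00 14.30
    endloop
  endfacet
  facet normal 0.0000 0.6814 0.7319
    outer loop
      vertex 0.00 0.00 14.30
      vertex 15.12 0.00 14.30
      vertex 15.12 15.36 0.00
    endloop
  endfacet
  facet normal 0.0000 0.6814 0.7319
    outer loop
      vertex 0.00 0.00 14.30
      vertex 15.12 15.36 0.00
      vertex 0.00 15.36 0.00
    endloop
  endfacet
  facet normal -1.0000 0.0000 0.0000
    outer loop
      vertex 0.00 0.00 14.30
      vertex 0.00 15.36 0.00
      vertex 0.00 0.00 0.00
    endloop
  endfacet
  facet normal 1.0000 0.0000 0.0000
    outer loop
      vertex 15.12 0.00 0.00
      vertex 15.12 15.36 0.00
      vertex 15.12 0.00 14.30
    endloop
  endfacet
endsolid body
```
; perimeter-only toolpath
G21 ; units = mm
G90 ; absolute positioning
G28 ; home
; layer 1
G0 Z2.04
G0 X0.00 Y0.00
G1 X15.12 Y0.00
G1 X15.12 Y13.17
G1 X0.00 Y13.17
G1 X0.00 Y0.00
; layer 2
G0 Z4.09
G0 X0.00 Y0.00
G1 X15.12 Y0.00
G1 X15.12 Y10.97
G1 X0.00 Y10.97
G1 X0.00 Y0.00
; layer 3
G0 Z6.13
G0 X0.00 Y0.00
G1 X15.12 Y0.00
G1 X15.12 Y8.78
G1 X0.00 Y8.78
G1 X0.00 Y0.00
; layer 4
G0 Z8.17
G0 X0.00 Y0.00
G1 X15.12 Y0.00
G1 X15.12 Y6.58
G1 X0.00 Y6.58
G1 X0.00 Y0.00
; layer 5
G0 Z10.21
G0 X0.00 Y0.00
G1 X15.12 Y0.00
G1 X15.12 Y4.39
G1 X0.00 Y4.39
G1 X0.00 Y0.00
; layer 6
G0 Z12.26
G0 X0.00 Y0.00
G1 X15.12 Y0.00
G1 X15.12 Y2.19
G1 X0.00 Y2.19
G1 X0.00 Y0.00
M2 ; end

The solid is a wedge (ramp): 15.1 × 15.4 mm base, rising to 14.3 mm along the y=0 edge and sloping linearly to z=0 at y=15.4. Slicing at Δz = 2.04 mm — 7 equal slices spanning the solid's height, so layer i sits at z = i·h/7 — gives 6 non-empty perimeters. Each is a 4-segment closed polygon; G0 lifts to the layer z and rapids to the start vertex, then G1 traces the edges. The cross-section shrinks linearly with z (the slice at the apex is degenerate and omitted).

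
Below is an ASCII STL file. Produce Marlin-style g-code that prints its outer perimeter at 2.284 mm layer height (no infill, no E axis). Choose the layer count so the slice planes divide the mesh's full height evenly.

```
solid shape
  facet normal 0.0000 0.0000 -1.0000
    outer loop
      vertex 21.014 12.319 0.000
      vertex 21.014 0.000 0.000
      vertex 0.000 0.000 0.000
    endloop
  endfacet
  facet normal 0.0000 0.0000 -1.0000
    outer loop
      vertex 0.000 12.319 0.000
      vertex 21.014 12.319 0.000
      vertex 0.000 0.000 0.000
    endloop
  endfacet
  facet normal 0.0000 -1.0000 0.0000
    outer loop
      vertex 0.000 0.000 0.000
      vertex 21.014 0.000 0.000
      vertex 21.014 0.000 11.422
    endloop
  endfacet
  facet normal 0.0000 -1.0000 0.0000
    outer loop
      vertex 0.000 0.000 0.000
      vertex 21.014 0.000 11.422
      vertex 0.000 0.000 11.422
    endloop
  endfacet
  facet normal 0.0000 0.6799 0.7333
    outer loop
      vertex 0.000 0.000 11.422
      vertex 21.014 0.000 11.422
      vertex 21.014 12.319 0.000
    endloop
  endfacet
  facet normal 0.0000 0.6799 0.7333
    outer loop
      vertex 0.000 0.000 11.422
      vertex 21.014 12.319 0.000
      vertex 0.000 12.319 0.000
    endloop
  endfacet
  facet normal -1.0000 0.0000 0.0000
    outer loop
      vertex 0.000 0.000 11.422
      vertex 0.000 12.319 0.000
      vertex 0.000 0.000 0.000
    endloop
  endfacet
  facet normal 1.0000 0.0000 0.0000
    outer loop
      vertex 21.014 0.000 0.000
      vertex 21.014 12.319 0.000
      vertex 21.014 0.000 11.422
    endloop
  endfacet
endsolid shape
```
; perimeter-only toolpath
G21 ; units = mm
G90 ; absolute positioning
G28 ; home
; layer 1
G0 Z2.284
G0 X0.000 Y0.000
G1 X21.014 Y0.000
G1 X21.014 Y9.855
G1 X0.000 Y9.855
G1 X0.000 Y0.000
; layer 2
G0 Z4.569
G0 X0.000 Y0.000
G1 X21.014 Y0.000
G1 X21.014 Y7.391
G1 X0.000 Y7.391
G1 X0.000 Y0.000
; layer 3
G0 Z6.853
G0 X0.000 Y0.000
G1 X21.014 Y0.000
G1 X21.014 Y4.928
G1 X0.000 Y4.928
G1 X0.000 Y0.000
; layer 4
G0 Z9.138
G0 X0.000 Y0.000
G1 X21.014 Y0.000
G1 X21.014 Y2.464
G1 X0.000 Y2.464
G1 X0.000 Y0.000
M2 ; end

The solid is a wedge (ramp): 21 × 12.3 mm base, rising to 11.4 mm along the y=0 edge and sloping linearly to z=0 at y=12.3. Slicing at Δz = 2.284 mm — 5 equal slices spanning the solid's height, so layer i sits at z = i·h/5 — gives 4 non-empty perimeters. Each is a 4-segment closed polygon; G0 lifts to the layer z and rapids to the start vertex, then G1 traces the edges. The cross-section shrinks linearly with z (the slice at the apex is degenerate and omitted).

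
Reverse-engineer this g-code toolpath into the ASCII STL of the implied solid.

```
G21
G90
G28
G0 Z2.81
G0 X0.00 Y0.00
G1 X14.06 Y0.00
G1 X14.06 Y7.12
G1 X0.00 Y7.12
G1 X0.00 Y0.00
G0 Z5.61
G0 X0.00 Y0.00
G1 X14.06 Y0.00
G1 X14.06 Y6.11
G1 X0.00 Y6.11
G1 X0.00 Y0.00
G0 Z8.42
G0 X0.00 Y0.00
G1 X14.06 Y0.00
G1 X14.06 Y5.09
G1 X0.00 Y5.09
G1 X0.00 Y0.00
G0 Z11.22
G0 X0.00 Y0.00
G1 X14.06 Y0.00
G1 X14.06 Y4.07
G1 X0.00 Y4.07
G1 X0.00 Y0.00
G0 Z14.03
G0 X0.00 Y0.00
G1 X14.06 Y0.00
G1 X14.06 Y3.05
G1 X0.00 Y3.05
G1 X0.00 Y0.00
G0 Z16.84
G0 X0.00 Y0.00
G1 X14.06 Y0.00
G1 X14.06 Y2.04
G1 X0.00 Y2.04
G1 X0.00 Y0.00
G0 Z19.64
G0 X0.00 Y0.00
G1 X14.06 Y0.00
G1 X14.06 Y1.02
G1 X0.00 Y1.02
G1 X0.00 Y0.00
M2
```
solid part
  facet normal 0.0000 0.0000 -1.0000
    outer loop
      vertex 14.06 8.14 0.00
      vertex 14.06 0.00 0.00
      vertex 0.00 0.00 0.00
    endloop
  endfacet
  facet normal 0.0000 0.0000 -1.0000
    outer loop
      vertex 0.00 8.14 0.00
      vertex 14.06 8.14 0.00
      vertex 0.00 0.00 0.00
    endloop
  endfacet
  facet normal 0.0000 -1.0000 0.0000
    outer loop
      vertex 0.00 0.00 0.00
      vertex 14.06 0.00 0.00
      vertex 14.06 0.00 22.45
    endloop
  endfacet
  facet normal 0.0000 -1.0000 0.0000
    outer loop
      vertex 0.00 0.00 0.00
      vertex 14.06 0.00 22.45
      vertex 0.00 0.00 22.45
    endloop
  endfacet
  facet normal 0.0000 0.9401 0.3409
    outer loop
      vertex 0.00 0.00 22.45
      vertex 14.06 0.00 22.45
      vertex 14.06 8.14 0.00
    endloop
  endfacet
  facet normal 0.0000 0.9401 0.3409
    outer loop
      vertex 0.00 0.00 22.45
      vertex 14.06 8.14 0.00
      vertex 0.00 8.14 0.00
    endloop
  endfacet
  facet normal -1.0000 0.0000 0.0000
    outer loop
      vertex 0.00 0.00 22.45
      vertex 0.00 8.14 0.00
      vertex 0.00 0.00 0.00
    endloop
  endfacet
  facet normal 1.0000 0.0000 0.0000
    outer loop
      vertex 14.06 0.00 0.00
      vertex 14.06 8.14 0.00
      vertex 14.06 0.00 22.45
    endloop
  endfacet
endsolid part

The G0 Z moves step by Δz≈2.81 mm. The G1 loops shrink linearly with z, so the solid tapers from its base footprint up to z≈22.4. Closing with a flat bottom cap and the tapered top and triangulating gives 8 facets — a wedge (ramp): 14.1 × 8.14 mm base, rising to 22.4 mm along the y=0 edge and sloping linearly to z=0 at y=8.14.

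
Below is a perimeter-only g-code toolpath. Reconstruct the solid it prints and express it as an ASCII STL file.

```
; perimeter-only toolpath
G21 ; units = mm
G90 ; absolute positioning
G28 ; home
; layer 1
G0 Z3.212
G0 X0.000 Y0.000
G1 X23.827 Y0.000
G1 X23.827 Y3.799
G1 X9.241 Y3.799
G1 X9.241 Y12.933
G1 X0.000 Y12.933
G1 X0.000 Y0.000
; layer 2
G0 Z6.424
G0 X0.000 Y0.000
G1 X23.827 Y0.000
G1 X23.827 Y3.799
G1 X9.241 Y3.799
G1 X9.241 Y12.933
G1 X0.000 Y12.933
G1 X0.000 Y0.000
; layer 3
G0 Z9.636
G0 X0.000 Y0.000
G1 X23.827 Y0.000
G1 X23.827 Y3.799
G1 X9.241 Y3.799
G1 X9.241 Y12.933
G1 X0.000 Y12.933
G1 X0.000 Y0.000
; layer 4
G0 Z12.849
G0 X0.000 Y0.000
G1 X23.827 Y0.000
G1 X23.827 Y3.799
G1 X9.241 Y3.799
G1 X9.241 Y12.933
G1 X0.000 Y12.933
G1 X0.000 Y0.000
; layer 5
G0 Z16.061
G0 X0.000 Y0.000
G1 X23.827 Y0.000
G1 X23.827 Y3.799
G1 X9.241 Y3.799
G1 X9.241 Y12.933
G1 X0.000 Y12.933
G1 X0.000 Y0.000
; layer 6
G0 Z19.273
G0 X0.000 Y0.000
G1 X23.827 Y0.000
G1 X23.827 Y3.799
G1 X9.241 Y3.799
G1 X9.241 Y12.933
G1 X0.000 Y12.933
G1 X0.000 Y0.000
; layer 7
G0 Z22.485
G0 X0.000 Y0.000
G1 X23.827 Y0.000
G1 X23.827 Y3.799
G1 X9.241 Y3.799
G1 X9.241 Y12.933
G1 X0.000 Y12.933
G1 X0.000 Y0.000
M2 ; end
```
solid part
  facet normal 0.0000 0.0000 -1.0000
    outer loop
      vertex 23.827 3.799 0.000
      vertex 23.827 0.000 0.000
      vertex 0.000 0.000 0.000
    endloop
  endfacet
  facet normal 0.0000 0.0000 -1.0000
    outer loop
      vertex 9.241 3.799 0.000
      vertex 23.827 3.799 0.000
      vertex 0.000 0.000 0.000
    endloop
  endfacet
  facet normal 0.0000 0.0000 -1.0000
    outer loop
      vertex 9.241 12.933 0.000
      vertex 9.241 3.799 0.000
      vertex 0.000 0.000 0.000
    endloop
  endfacet
  facet normal 0.0000 0.0000 -1.0000
    outer loop
      vertex 0.000 12.933 0.000
      vertex 9.241 12.933 0.000
      vertex 0.000 0.000 0.000
    endloop
  endfacet
  facet normal 0.0000 0.0000 1.0000
    outer loop
      vertex 0.000 0.000 22.485
      vertex 23.827 0.000 22.485
      vertex 23.827 3.799 22.485
    endloop
  endfacet
  facet normal 0.0000 0.0000 1.0000
    outer loop
      vertex 0.000 0.000 22.485
      vertex 23.827 3.799 22.485
      vertex 9.241 3.799 22.485
    endloop
  endfacet
  facet normal 0.0000 0.0000 1.0000
    outer loop
      vertex 0.000 0.000 22.485
      vertex 9.241 3.799 22.485
      vertex 9.241 12.933 22.485
    endloop
  endfacet
  facet normal 0.0000 0.0000 1.0000
    outer loop
      vertex 0.000 0.000 22.485
      vertex 9.241 12.933 22.485
      vertex 0.000 12.933 22.485
    endloop
  endfacet
  facet normal 0.0000 -1.0000 0.0000
    outer loop
      vertex 0.000 0.000 0.000
      vertex 23.827 0.000 0.000
      vertex 23.827 0.000 22.485
    endloop
  endfacet
  facet normal 0.0000 -1.0000 0.0000
    outer loop
      vertex 0.000 0.000 0.000
      vertex 23.827 0.000 22.485
      vertex 0.000 0.000 22.485
    endloop
  endfacet
  facet normal 1.0000 0.0000 0.0000
    outer loop
      vertex 23.827 0.000 0.000
      vertex 23.827 3.799 0.000
      vertex 23.827 3.799 22.485
    endloop
  endfacet
  facet normal 1.0000 0.0000 0.0000
    outer loop
      vertex 23.827 0.000 0.000
      vertex 23.827 3.799 22.485
      vertex 23.827 0.000 22.485
    endloop
  endfacet
  facet normal 0.0000 1.0000 0.0000
    outer loop
      vertex 23.827 3.799 0.000
      vertex 9.241 3.799 0.000
      vertex 9.241 3.799 22.485
    endloop
  endfacet
  facet normal 0.0000 1.0000 0.0000
    outer loop
      vertex 23.827 3.799 0.000
      vertex 9.241 3.799 22.485
      vertex 23.827 3.799 22.485
    endloop
  endfacet
  facet normal 1.0000 0.0000 0.0000
    outer loop
      vertex 9.241 3.799 0.000
      vertex 9.241 12.933 0.000
      vertex 9.241 12.933 22.485
    endloop
  endfacet
  facet normal 1.0000 0.0000 0.0000
    outer loop
      vertex 9.241 3.799 0.000
      vertex 9.241 12.933 22.485
      vertex 9.241 3.799 22.485
    endloop
  endfacet
  facet normal 0.0000 1.0000 0.0000
    outer loop
      vertex 9.241 12.933 0.000
      vertex 0.000 12.933 0.000
      vertex 0.000 12.933 22.485
    endloop
  endfacet
  facet normal 0.0000 1.0000 0.0000
    outer loop
      vertex 9.241 12.933 0.000
      vertex 0.000 12.933 22.485
      vertex 9.241 12.933 22.485
    endloop
  endfacet
  facet normal -1.0000 0.0000 0.0000
    outer loop
      vertex 0.000 12.933 0.000
      vertex 0.000 0.000 0.000
      vertex 0.000 0.000 22.485
    endloop
  endfacet
  facet normal -1.0000 0.0000 0.0000
    outer loop
      vertex 0.000 12.933 0.000
      vertex 0.000 0.000 22.485
      vertex 0.000 12.933 22.485
    endloop
  endfacet
endsolid part

The G0 Z moves step by Δz≈3.212 mm. Every layer's G1 loop is the same polygon, so the solid is a straight extrusion of it from z=0 to z≈22.5. Closing with flat bottom and top caps and triangulating gives 20 facets — an L-shaped prism: outer 23.8 × 12.9 mm, arm thicknesses ≈ 3.8 mm (horizontal) and 9.24 mm (vertical), extruded 22.5 mm in z.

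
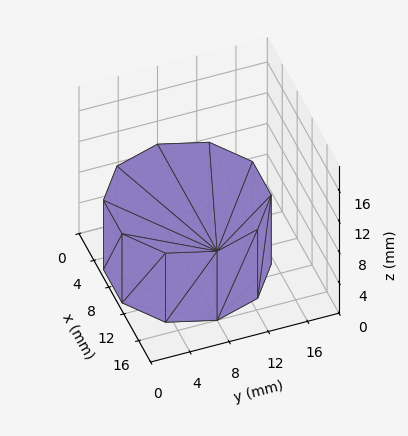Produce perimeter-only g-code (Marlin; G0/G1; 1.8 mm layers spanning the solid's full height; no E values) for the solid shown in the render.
Reading the render: the shape is a regular 10-sided prism (a cylinder approximated with 10 flat sides), circumscribed radius ≈ 8 mm, height ≈ 9 mm (dimensions read to the nearest mm from the axis ticks). For the g-code, the solid's height is divided into equal slices at the stated Δz and each level perimeter traced with G1 moves after a G0 lift.

; perimeter-only toolpath
G21 ; units = mm
G90 ; absolute positioning
G28 ; home
; layer 1
G0 Z1.8
G0 X16.0 Y8.0
G1 X14.5 Y12.7
G1 X10.5 Y15.6
G1 X5.5 Y15.6
G1 X1.5 Y12.7
G1 X0.0 Y8.0
G1 X1.5 Y3.3
G1 X5.5 Y0.4
G1 X10.5 Y0.4
G1 X14.5 Y3.3
G1 X16.0 Y8.0
; layer 2
G0 Z3.6
G0 X16.0 Y8.0
G1 X14.5 Y12.7
G1 X10.5 Y15.6
G1 X5.5 Y15.6
G1 X1.5 Y12.7
G1 X0.0 Y8.0
G1 X1.5 Y3.3
G1 X5.5 Y0.4
G1 X10.5 Y0.4
G1 X14.5 Y3.3
G1 X16.0 Y8.0
; layer 3
G0 Z5.4
G0 X16.0 Y8.0
G1 X14.5 Y12.7
G1 X10.5 Y15.6
G1 X5.5 Y15.6
G1 X1.5 Y12.7
G1 X0.0 Y8.0
G1 X1.5 Y3.3
G1 X5.5 Y0.4
G1 X10.5 Y0.4
G1 X14.5 Y3.3
G1 X16.0 Y8.0
; layer 4
G0 Z7.2
G0 X16.0 Y8.0
G1 X14.5 Y12.7
G1 X10.5 Y15.6
G1 X5.5 Y15.6
G1 X1.5 Y12.7
G1 X0.0 Y8.0
G1 X1.5 Y3.3
G1 X5.5 Y0.4
G1 X10.5 Y0.4
G1 X14.5 Y3.3
G1 X16.0 Y8.0
; layer 5
G0 Z9.0
G0 X16.0 Y8.0
G1 X14.5 Y12.7
G1 X10.5 Y15.6
G1 X5.5 Y15.6
G1 X1.5 Y12.7
G1 X0.0 Y8.0
G1 X1.5 Y3.3
G1 X5.5 Y0.4
G1 X10.5 Y0.4
G1 X14.5 Y3.3
G1 X16.0 Y8.0
M2 ; end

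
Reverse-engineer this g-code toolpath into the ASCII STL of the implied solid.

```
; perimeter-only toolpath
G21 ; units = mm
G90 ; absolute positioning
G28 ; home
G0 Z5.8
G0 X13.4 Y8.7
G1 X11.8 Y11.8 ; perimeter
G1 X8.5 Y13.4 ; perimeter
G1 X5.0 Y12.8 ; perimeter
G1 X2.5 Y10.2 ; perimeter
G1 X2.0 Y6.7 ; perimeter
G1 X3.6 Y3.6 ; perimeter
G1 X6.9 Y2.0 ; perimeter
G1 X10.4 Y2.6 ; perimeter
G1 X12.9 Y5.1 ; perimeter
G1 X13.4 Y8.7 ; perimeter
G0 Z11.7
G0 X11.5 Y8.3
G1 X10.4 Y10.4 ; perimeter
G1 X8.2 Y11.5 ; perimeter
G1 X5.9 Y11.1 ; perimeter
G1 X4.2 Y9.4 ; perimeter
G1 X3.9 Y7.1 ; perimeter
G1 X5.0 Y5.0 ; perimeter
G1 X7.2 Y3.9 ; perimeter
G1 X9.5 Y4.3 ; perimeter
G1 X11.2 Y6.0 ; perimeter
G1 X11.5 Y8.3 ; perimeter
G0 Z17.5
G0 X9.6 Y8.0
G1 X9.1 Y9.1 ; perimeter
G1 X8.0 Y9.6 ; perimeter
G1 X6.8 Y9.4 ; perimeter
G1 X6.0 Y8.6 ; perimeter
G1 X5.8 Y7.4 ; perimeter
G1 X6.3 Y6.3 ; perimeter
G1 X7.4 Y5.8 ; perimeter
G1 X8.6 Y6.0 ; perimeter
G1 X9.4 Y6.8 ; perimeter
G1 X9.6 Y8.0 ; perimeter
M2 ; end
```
solid part
  facet normal 0.0000 0.0000 -1.0000
    outer loop
      vertex 8.8 15.3 0.0
      vertex 13.1 13.2 0.0
      vertex 15.3 9.0 0.0
    endloop
  endfacet
  facet normal 0.0000 0.0000 -1.0000
    outer loop
      vertex 4.1 14.5 0.0
      vertex 8.8 15.3 0.0
      vertex 15.3 9.0 0.0
    endloop
  endfacet
  facet normal 0.0000 0.0000 -1.0000
    outer loop
      vertex 0.8 11.1 0.0
      vertex 4.1 14.5 0.0
      vertex 15.3 9.0 0.0
    endloop
  endfacet
  facet normal 0.0000 0.0000 -1.0000
    outer loop
      vertex 0.1 6.4 0.0
      vertex 0.8 11.1 0.0
      vertex 15.3 9.0 0.0
    endloop
  endfacet
  facet normal 0.0000 0.0000 -1.0000
    outer loop
      vertex 2.3 2.2 0.0
      vertex 0.1 6.4 0.0
      vertex 15.3 9.0 0.0
    endloop
  endfacet
  facet normal 0.0000 0.0000 -1.0000
    outer loop
      vertex 6.6 0.1 0.0
      vertex 2.3 2.2 0.0
      vertex 15.3 9.0 0.0
    endloop
  endfacet
  facet normal 0.0000 0.0000 -1.0000
    outer loop
      vertex 11.3 0.9 0.0
      vertex 6.6 0.1 0.0
      vertex 15.3 9.0 0.0
    endloop
  endfacet
  facet normal 0.0000 0.0000 -1.0000
    outer loop
      vertex 14.6 4.3 0.0
      vertex 11.3 0.9 0.0
      vertex 15.3 9.0 0.0
    endloop
  endfacet
  facet normal 0.8453 0.4428 0.2991
    outer loop
      vertex 15.3 9.0 0.0
      vertex 13.1 13.2 0.0
      vertex 7.7 7.7 23.4
    endloop
  endfacet
  facet normal 0.4189 0.8577 0.2983
    outer loop
      vertex 13.1 13.2 0.0
      vertex 8.8 15.3 0.0
      vertex 7.7 7.7 23.4
    endloop
  endfacet
  facet normal -0.1602 0.9410 0.2981
    outer loop
      vertex 8.8 15.3 0.0
      vertex 4.1 14.5 0.0
      vertex 7.7 7.7 23.4
    endloop
  endfacet
  facet normal -0.6849 0.6647 0.2985
    outer loop
      vertex 4.1 14.5 0.0
      vertex 0.8 11.1 0.0
      vertex 7.7 7.7 23.4
    endloop
  endfacet
  facet normal -0.9439 0.1406 0.2988
    outer loop
      vertex 0.8 11.1 0.0
      vertex 0.1 6.4 0.0
      vertex 7.7 7.7 23.4
    endloop
  endfacet
  facet normal -0.8453 -0.4428 0.2991
    outer loop
      vertex 0.1 6.4 0.0
      vertex 2.3 2.2 0.0
      vertex 7.7 7.7 23.4
    endloop
  endfacet
  facet normal -0.4189 -0.8577 0.2983
    outer loop
      vertex 2.3 2.2 0.0
      vertex 6.6 0.1 0.0
      vertex 7.7 7.7 23.4
    endloop
  endfacet
  facet normal 0.1602 -0.9410 0.2981
    outer loop
      vertex 6.6 0.1 0.0
      vertex 11.3 0.9 0.0
      vertex 7.7 7.7 23.4
    endloop
  endfacet
  facet normal 0.6849 -0.6647 0.2985
    outer loop
      vertex 11.3 0.9 0.0
      vertex 14.6 4.3 0.0
      vertex 7.7 7.7 23.4
    endloop
  endfacet
  facet normal 0.9439 -0.1406 0.2988
    outer loop
      vertex 14.6 4.3 0.0
      vertex 15.3 9.0 0.0
      vertex 7.7 7.7 23.4
    endloop
  endfacet
endsolid part

The G0 Z moves step by Δz≈5.8 mm. The G1 loops shrink linearly with z, so the solid tapers from its base footprint up to z≈23.4. Closing with a flat bottom cap and the tapered top and triangulating gives 18 facets — a regular 10-sided pyramid, base circumscribed radius ≈ 7.7 mm, apex at z ≈ 23.4 mm.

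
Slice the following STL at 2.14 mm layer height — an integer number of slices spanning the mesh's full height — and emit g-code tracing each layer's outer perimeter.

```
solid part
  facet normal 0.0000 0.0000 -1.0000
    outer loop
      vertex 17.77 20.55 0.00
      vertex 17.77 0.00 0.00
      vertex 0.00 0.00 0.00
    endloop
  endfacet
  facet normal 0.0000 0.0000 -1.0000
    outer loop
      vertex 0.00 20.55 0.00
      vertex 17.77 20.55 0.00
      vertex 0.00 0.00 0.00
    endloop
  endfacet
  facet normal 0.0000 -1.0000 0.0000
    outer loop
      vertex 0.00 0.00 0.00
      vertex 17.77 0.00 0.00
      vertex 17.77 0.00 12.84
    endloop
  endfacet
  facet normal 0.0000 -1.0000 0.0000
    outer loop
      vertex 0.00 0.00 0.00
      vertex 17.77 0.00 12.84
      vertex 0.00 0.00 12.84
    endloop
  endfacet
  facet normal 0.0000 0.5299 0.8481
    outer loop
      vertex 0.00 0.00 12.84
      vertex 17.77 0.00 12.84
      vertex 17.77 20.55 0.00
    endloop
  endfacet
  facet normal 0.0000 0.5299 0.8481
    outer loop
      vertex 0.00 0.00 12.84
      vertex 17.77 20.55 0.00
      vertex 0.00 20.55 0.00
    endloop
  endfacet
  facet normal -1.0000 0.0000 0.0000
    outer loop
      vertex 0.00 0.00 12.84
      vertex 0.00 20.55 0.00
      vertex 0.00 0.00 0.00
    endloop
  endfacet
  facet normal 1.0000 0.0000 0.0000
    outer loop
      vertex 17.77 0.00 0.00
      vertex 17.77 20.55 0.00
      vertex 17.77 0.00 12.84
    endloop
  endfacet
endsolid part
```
; perimeter-only toolpath
G21 ; units = mm
G90 ; absolute positioning
G28 ; home
; layer 1
G0 Z2.14
G0 X0.00 Y0.00
G1 X17.77 Y0.00
G1 X17.77 Y17.12
G1 X0.00 Y17.12
G1 X0.00 Y0.00
; layer 2
G0 Z4.28
G0 X0.00 Y0.00
G1 X17.77 Y0.00
G1 X17.77 Y13.70
G1 X0.00 Y13.70
G1 X0.00 Y0.00
; layer 3
G0 Z6.42
G0 X0.00 Y0.00
G1 X17.77 Y0.00
G1 X17.77 Y10.28
G1 X0.00 Y10.28
G1 X0.00 Y0.00
; layer 4
G0 Z8.56
G0 X0.00 Y0.00
G1 X17.77 Y0.00
G1 X17.77 Y6.85
G1 X0.00 Y6.85
G1 X0.00 Y0.00
; layer 5
G0 Z10.70
G0 X0.00 Y0.00
G1 X17.77 Y0.00
G1 X17.77 Y3.42
G1 X0.00 Y3.42
G1 X0.00 Y0.00
M2 ; end

The solid is a wedge (ramp): 17.8 × 20.6 mm base, rising to 12.8 mm along the y=0 edge and sloping linearly to z=0 at y=20.6. Slicing at Δz = 2.14 mm — 6 equal slices spanning the solid's height, so layer i sits at z = i·h/6 — gives 5 non-empty perimeters. Each is a 4-segment closed polygon; G0 lifts to the layer z and rapids to the start vertex, then G1 traces the edges. The cross-section shrinks linearly with z (the slice at the apex is degenerate and omitted).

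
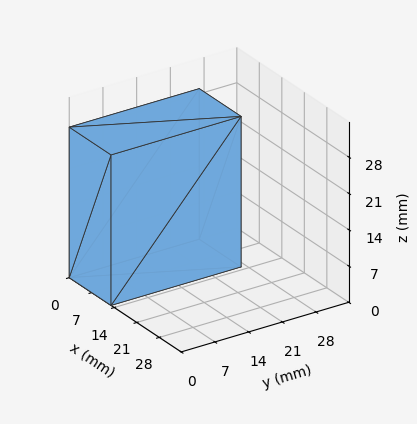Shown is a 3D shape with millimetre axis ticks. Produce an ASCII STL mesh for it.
Reading the render: the shape is a rectangular box, roughly 13 × 27 mm footprint and 29 mm tall (dimensions read to the nearest mm from the axis ticks). For the STL, each face is triangulated and given an outward normal.

solid part
  facet normal 0.0000 0.0000 -1.0000
    outer loop
      vertex 13.0 27.0 0.0
      vertex 13.0 0.0 0.0
      vertex 0.0 0.0 0.0
    endloop
  endfacet
  facet normal 0.0000 0.0000 -1.0000
    outer loop
      vertex 0.0 27.0 0.0
      vertex 13.0 27.0 0.0
      vertex 0.0 0.0 0.0
    endloop
  endfacet
  facet normal 0.0000 0.0000 1.0000
    outer loop
      vertex 0.0 0.0 29.0
      vertex 13.0 0.0 29.0
      vertex 13.0 27.0 29.0
    endloop
  endfacet
  facet normal 0.0000 0.0000 1.0000
    outer loop
      vertex 0.0 0.0 29.0
      vertex 13.0 27.0 29.0
      vertex 0.0 27.0 29.0
    endloop
  endfacet
  facet normal 0.0000 -1.0000 0.0000
    outer loop
      vertex 0.0 0.0 0.0
      vertex 13.0 0.0 0.0
      vertex 13.0 0.0 29.0
    endloop
  endfacet
  facet normal 0.0000 -1.0000 0.0000
    outer loop
      vertex 0.0 0.0 0.0
      vertex 13.0 0.0 29.0
      vertex 0.0 0.0 29.0
    endloop
  endfacet
  facet normal 0.0000 1.0000 0.0000
    outer loop
      vertex 13.0 27.0 29.0
      vertex 13.0 27.0 0.0
      vertex 0.0 27.0 0.0
    endloop
  endfacet
  facet normal 0.0000 1.0000 0.0000
    outer loop
      vertex 0.0 27.0 29.0
      vertex 13.0 27.0 29.0
      vertex 0.0 27.0 0.0
    endloop
  endfacet
  facet normal -1.0000 0.0000 0.0000
    outer loop
      vertex 0.0 27.0 29.0
      vertex 0.0 27.0 0.0
      vertex 0.0 0.0 0.0
    endloop
  endfacet
  facet normal -1.0000 0.0000 0.0000
    outer loop
      vertex 0.0 0.0 29.0
      vertex 0.0 27.0 29.0
      vertex 0.0 0.0 0.0
    endloop
  endfacet
  facet normal 1.0000 0.0000 0.0000
    outer loop
      vertex 13.0 0.0 0.0
      vertex 13.0 27.0 0.0
      vertex 13.0 27.0 29.0
    endloop
  endfacet
  facet normal 1.0000 0.0000 0.0000
    outer loop
      vertex 13.0 0.0 0.0
      vertex 13.0 27.0 29.0
      vertex 13.0 0.0 29.0
    endloop
  endfacet
endsolid part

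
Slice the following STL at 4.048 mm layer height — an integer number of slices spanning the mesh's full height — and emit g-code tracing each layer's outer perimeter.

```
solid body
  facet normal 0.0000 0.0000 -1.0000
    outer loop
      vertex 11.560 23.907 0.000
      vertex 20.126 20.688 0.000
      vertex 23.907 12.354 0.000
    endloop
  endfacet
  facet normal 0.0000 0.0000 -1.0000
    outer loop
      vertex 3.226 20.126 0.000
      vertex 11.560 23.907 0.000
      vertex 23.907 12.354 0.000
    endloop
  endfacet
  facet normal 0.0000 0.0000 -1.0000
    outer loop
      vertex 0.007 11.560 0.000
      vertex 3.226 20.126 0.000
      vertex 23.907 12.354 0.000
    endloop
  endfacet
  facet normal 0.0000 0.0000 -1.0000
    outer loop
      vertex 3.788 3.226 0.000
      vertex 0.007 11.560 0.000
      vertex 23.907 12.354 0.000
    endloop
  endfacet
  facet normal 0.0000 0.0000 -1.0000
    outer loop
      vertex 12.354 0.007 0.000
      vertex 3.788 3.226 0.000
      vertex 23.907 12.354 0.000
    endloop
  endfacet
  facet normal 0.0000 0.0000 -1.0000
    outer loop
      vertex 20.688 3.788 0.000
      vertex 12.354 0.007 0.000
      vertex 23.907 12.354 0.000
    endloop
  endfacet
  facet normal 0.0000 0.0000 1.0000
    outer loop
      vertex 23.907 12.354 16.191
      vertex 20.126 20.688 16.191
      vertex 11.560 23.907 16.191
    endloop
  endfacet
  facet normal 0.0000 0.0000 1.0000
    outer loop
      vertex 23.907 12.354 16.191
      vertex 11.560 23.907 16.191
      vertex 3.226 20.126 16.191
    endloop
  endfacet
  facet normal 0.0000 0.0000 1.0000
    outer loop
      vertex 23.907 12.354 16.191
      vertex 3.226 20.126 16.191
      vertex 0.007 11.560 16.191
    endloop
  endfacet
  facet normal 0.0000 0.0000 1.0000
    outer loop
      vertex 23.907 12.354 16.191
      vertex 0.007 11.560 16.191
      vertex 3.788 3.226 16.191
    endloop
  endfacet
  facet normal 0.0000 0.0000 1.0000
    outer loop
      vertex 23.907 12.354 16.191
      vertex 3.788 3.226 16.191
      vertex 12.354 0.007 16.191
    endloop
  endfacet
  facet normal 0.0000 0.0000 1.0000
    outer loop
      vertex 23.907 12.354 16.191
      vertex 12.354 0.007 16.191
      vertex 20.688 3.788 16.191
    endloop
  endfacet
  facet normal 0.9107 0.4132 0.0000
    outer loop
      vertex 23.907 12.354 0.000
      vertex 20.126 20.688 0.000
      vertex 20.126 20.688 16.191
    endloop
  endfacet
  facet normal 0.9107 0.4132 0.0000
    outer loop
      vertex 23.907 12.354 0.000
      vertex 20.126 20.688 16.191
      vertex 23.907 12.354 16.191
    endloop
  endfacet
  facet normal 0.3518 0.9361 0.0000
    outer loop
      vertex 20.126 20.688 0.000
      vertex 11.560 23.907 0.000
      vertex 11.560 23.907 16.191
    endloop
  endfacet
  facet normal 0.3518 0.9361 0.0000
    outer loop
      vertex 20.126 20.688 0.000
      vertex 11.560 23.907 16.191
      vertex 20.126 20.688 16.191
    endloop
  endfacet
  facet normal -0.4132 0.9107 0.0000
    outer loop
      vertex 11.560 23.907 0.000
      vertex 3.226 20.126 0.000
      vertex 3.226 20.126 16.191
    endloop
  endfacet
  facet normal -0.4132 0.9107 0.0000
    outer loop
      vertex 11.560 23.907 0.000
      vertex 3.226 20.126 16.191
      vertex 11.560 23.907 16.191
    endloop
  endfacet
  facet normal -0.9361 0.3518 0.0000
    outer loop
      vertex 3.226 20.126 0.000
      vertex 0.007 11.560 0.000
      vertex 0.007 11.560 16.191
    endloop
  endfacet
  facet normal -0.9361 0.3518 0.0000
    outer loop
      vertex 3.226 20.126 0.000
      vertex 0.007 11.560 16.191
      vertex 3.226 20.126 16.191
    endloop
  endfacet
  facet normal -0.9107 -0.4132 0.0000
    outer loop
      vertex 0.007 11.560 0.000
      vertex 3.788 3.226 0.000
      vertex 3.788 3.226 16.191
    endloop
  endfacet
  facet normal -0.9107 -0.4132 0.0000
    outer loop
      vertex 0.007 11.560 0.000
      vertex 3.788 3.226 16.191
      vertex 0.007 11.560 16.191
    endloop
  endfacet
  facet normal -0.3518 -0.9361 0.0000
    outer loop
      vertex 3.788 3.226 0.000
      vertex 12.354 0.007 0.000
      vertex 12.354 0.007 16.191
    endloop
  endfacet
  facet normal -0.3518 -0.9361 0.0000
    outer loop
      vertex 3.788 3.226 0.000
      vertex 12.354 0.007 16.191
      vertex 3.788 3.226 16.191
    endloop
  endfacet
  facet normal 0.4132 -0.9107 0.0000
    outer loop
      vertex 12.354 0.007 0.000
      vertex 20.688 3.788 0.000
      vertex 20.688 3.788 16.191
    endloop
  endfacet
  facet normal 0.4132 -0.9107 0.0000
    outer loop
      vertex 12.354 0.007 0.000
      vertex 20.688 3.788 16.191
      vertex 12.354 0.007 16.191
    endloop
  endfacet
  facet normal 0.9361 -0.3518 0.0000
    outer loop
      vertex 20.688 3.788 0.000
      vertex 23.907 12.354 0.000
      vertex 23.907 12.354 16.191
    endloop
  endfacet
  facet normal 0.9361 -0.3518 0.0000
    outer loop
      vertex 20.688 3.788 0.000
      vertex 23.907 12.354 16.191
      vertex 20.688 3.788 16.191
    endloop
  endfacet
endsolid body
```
; perimeter-only toolpath
G21 ; units = mm
G90 ; absolute positioning
G28 ; home
; layer 1
G0 Z4.048
G0 X23.907 Y12.354
G1 X20.126 Y20.688
G1 X11.560 Y23.907
G1 X3.226 Y20.126
G1 X0.007 Y11.560
G1 X3.788 Y3.226
G1 X12.354 Y0.007
G1 X20.688 Y3.788
G1 X23.907 Y12.354
; layer 2
G0 Z8.095
G0 X23.907 Y12.354
G1 X20.126 Y20.688
G1 X11.560 Y23.907
G1 X3.226 Y20.126
G1 X0.007 Y11.560
G1 X3.788 Y3.226
G1 X12.354 Y0.007
G1 X20.688 Y3.788
G1 X23.907 Y12.354
; layer 3
G0 Z12.143
G0 X23.907 Y12.354
G1 X20.126 Y20.688
G1 X11.560 Y23.907
G1 X3.226 Y20.126
G1 X0.007 Y11.560
G1 X3.788 Y3.226
G1 X12.354 Y0.007
G1 X20.688 Y3.788
G1 X23.907 Y12.354
; layer 4
G0 Z16.191
G0 X23.907 Y12.354
G1 X20.126 Y20.688
G1 X11.560 Y23.907
G1 X3.226 Y20.126
G1 X0.007 Y11.560
G1 X3.788 Y3.226
G1 X12.354 Y0.007
G1 X20.688 Y3.788
G1 X23.907 Y12.354
M2 ; end

The solid is a regular 8-sided prism (a cylinder approximated with 8 flat sides), circumscribed radius ≈ 12 mm, height ≈ 16.2 mm. Slicing at Δz = 4.048 mm — 4 equal slices spanning the solid's height, so layer i sits at z = i·h/4 — gives 4 non-empty perimeters. Each is a 8-segment closed polygon; G0 lifts to the layer z and rapids to the start vertex, then G1 traces the edges.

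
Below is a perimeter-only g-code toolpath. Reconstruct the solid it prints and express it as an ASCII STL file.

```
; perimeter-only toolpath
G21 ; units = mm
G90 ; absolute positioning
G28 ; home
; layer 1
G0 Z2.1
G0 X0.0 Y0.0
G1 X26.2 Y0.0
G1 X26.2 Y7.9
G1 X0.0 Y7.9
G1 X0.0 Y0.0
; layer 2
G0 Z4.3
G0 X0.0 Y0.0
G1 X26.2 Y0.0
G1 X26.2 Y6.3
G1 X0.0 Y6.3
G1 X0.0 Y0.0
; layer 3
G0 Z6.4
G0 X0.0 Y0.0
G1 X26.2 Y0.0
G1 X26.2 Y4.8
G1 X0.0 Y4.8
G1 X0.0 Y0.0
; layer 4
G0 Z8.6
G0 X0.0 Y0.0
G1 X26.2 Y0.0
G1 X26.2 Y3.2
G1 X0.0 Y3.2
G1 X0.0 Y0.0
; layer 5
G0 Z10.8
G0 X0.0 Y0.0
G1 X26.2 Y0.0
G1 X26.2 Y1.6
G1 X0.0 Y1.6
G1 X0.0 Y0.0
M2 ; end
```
solid part
  facet normal 0.0000 0.0000 -1.0000
    outer loop
      vertex 26.2 9.5 0.0
      vertex 26.2 0.0 0.0
      vertex 0.0 0.0 0.0
    endloop
  endfacet
  facet normal 0.0000 0.0000 -1.0000
    outer loop
      vertex 0.0 9.5 0.0
      vertex 26.2 9.5 0.0
      vertex 0.0 0.0 0.0
    endloop
  endfacet
  facet normal 0.0000 -1.0000 0.0000
    outer loop
      vertex 0.0 0.0 0.0
      vertex 26.2 0.0 0.0
      vertex 26.2 0.0 12.9
    endloop
  endfacet
  facet normal 0.0000 -1.0000 0.0000
    outer loop
      vertex 0.0 0.0 0.0
      vertex 26.2 0.0 12.9
      vertex 0.0 0.0 12.9
    endloop
  endfacet
  facet normal 0.0000 0.8052 0.5930
    outer loop
      vertex 0.0 0.0 12.9
      vertex 26.2 0.0 12.9
      vertex 26.2 9.5 0.0
    endloop
  endfacet
  facet normal 0.0000 0.8052 0.5930
    outer loop
      vertex 0.0 0.0 12.9
      vertex 26.2 9.5 0.0
      vertex 0.0 9.5 0.0
    endloop
  endfacet
  facet normal -1.0000 0.0000 0.0000
    outer loop
      vertex 0.0 0.0 12.9
      vertex 0.0 9.5 0.0
      vertex 0.0 0.0 0.0
    endloop
  endfacet
  facet normal 1.0000 0.0000 0.0000
    outer loop
      vertex 26.2 0.0 0.0
      vertex 26.2 9.5 0.0
      vertex 26.2 0.0 12.9
    endloop
  endfacet
endsolid part

The G0 Z moves step by Δz≈2.1 mm. The G1 loops shrink linearly with z, so the solid tapers from its base footprint up to z≈12.9. Closing with a flat bottom cap and the tapered top and triangulating gives 8 facets — a wedge (ramp): 26.2 × 9.5 mm base, rising to 12.9 mm along the y=0 edge and sloping linearly to z=0 at y=9.5.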